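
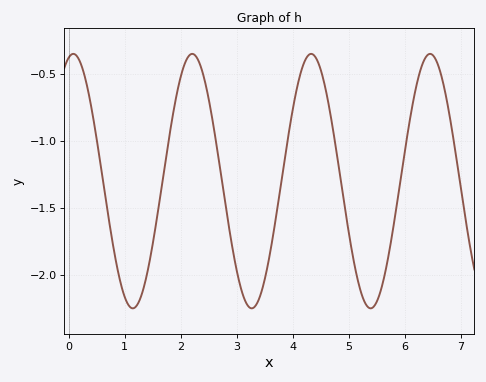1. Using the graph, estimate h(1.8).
-0.96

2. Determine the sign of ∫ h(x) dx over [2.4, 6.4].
negative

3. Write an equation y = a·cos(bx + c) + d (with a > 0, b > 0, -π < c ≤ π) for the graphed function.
y = 0.95cos(2.96x - 0.25) - 1.3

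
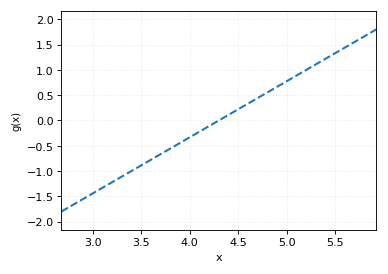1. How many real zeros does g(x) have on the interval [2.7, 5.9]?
1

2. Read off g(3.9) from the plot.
-0.45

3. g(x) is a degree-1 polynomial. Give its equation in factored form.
y = 1.11(x - 4.3)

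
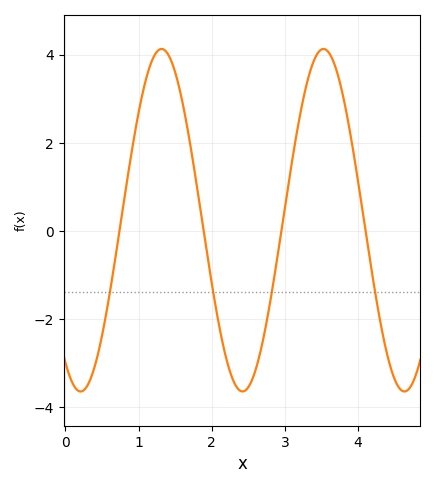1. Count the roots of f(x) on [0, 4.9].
4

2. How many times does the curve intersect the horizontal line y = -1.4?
4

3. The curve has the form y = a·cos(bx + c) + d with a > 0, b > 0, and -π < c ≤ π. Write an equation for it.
y = 3.89cos(2.8x + 2.5) + 0.24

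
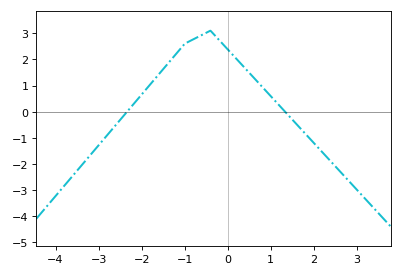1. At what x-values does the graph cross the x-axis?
-2.34, 1.33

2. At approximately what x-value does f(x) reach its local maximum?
-0.402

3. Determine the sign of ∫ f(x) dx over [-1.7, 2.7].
positive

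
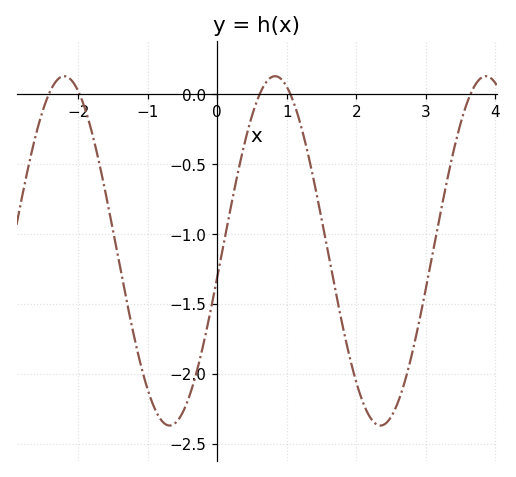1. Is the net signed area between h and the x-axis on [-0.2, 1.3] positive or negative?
negative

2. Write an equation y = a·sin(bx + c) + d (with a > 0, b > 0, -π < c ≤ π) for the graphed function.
y = 1.25sin(2.1x - 0.15) - 1.12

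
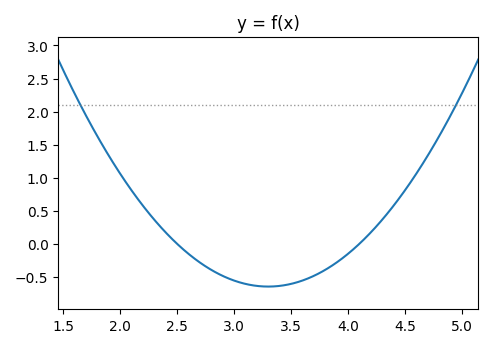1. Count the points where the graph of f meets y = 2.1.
2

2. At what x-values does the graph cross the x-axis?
2.5, 4.1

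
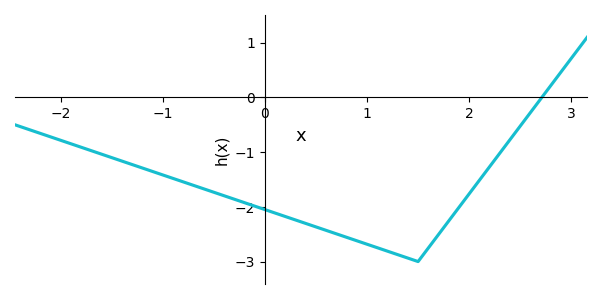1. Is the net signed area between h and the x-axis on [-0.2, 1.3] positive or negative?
negative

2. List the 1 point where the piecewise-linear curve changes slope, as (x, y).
(1.5, -3)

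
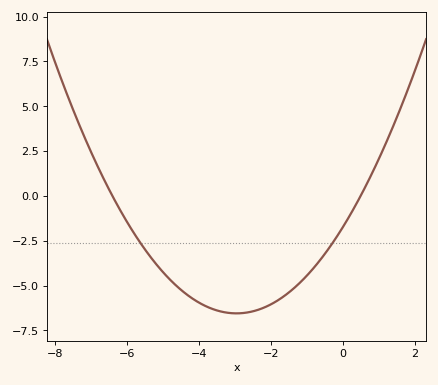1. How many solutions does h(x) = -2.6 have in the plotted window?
2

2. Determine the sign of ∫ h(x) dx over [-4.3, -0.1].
negative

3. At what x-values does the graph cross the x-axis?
-6.4, 0.5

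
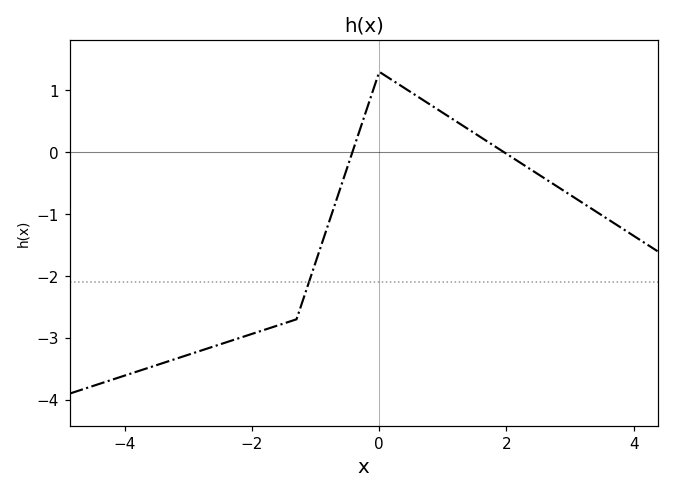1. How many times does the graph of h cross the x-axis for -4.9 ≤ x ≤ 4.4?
2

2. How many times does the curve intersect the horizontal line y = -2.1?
1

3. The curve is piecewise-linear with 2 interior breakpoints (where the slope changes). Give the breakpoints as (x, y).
(-1.3, -2.7); (0, 1.3)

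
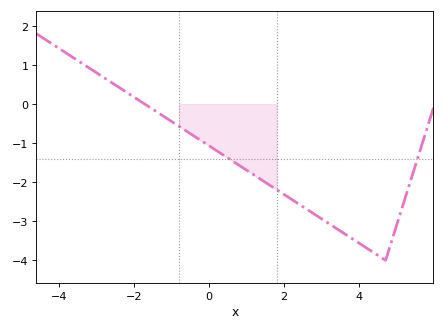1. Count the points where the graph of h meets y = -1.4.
2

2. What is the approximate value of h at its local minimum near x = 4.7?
-4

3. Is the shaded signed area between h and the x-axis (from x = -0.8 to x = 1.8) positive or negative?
negative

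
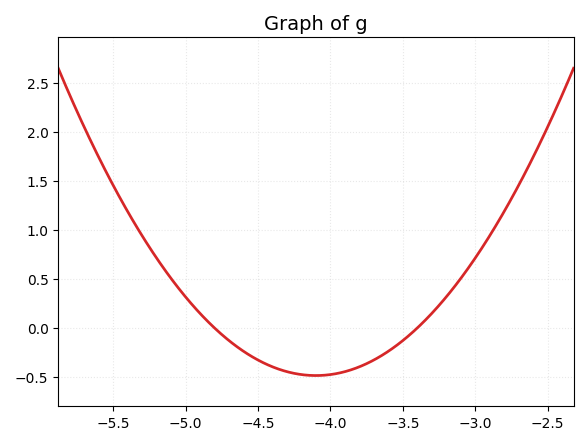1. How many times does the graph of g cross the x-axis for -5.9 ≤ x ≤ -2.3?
2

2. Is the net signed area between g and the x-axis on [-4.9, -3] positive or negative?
negative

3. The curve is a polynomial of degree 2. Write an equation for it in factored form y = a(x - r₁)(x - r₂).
y = 0.99(x + 4.8)(x + 3.4)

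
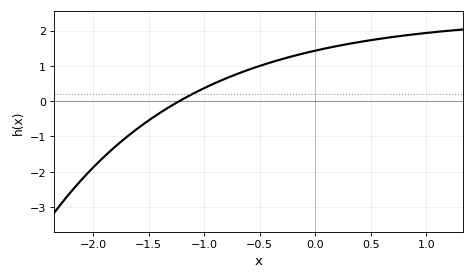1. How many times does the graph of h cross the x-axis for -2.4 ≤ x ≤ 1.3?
1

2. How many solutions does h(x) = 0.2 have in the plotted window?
1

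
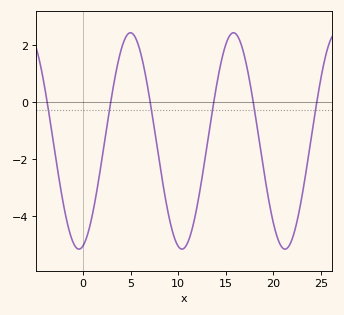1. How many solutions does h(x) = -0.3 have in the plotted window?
6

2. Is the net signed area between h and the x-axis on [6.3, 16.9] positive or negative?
negative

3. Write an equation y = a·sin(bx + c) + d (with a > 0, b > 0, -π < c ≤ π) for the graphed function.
y = 3.8sin(0.58x - 1.3) - 1.37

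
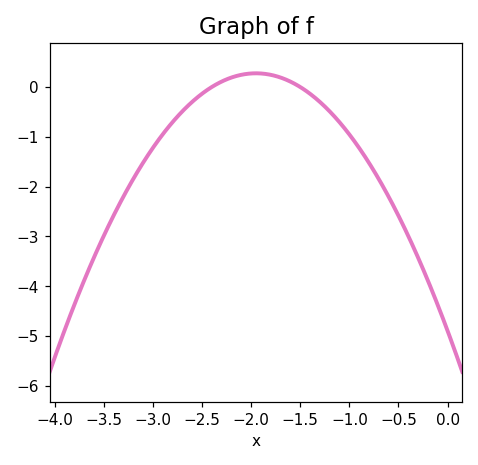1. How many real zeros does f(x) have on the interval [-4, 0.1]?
2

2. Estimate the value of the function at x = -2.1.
0.245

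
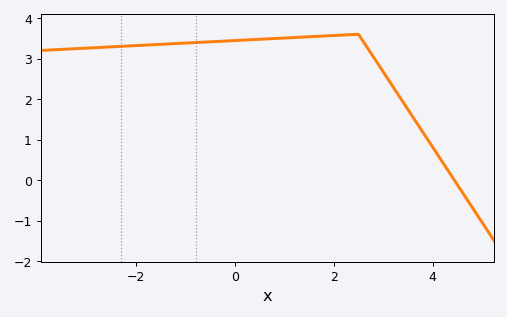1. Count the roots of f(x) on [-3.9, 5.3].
1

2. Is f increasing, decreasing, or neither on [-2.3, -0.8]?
increasing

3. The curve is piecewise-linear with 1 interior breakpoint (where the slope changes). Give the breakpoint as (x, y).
(2.5, 3.6)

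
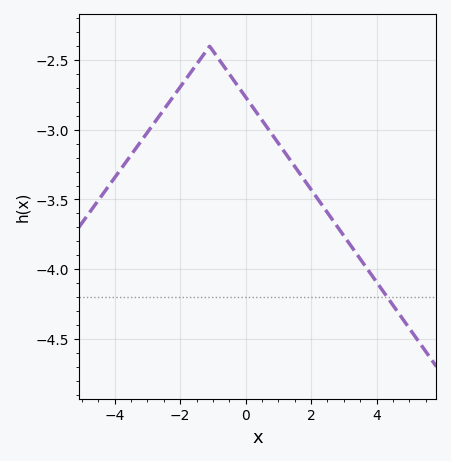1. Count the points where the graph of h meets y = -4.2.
1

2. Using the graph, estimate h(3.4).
-3.89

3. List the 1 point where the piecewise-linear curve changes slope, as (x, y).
(-1.1, -2.4)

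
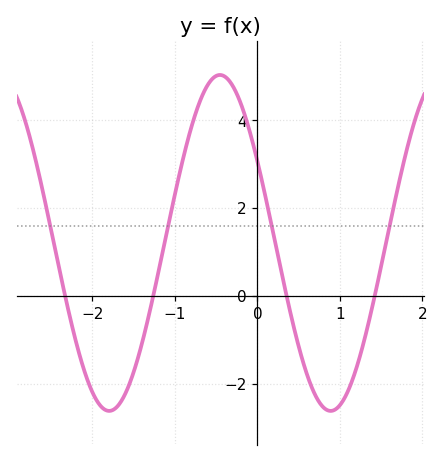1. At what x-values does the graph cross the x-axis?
-2.33, -1.26, 0.355, 1.42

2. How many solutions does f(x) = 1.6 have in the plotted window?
4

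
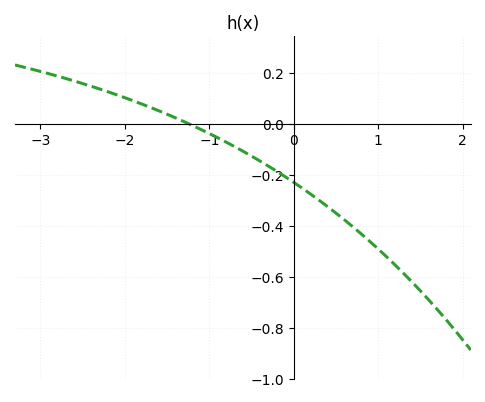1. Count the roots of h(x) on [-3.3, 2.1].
1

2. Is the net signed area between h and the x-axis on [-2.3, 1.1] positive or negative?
negative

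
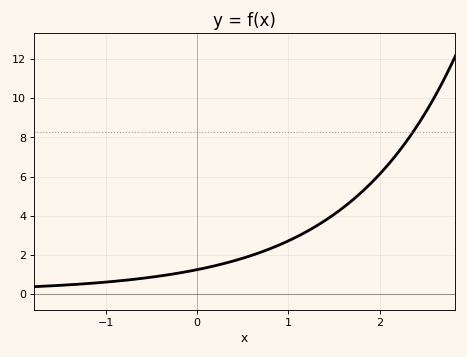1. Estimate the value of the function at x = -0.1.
1.15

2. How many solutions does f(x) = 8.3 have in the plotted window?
1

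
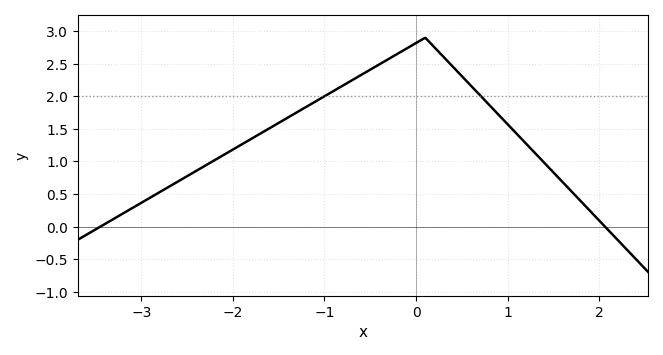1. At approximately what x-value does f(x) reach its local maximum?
0.1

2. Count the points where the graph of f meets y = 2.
2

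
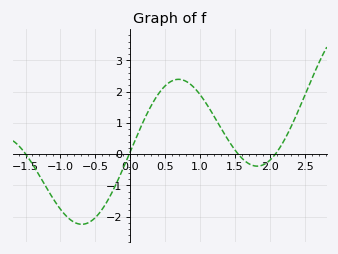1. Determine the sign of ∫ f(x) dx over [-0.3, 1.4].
positive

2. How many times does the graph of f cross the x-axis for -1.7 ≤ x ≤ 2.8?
4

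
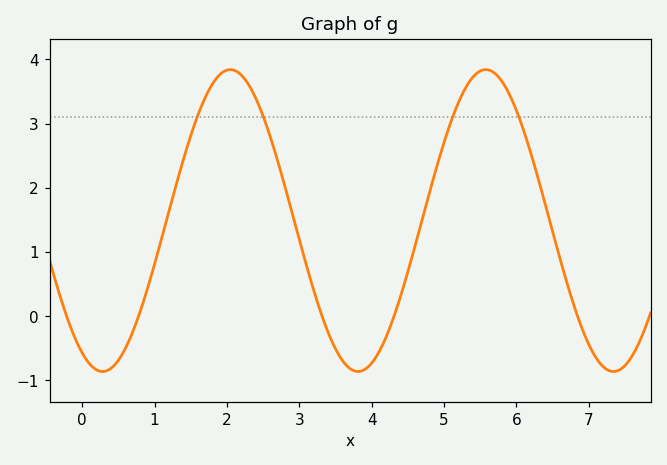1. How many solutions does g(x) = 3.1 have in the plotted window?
4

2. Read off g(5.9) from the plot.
3.5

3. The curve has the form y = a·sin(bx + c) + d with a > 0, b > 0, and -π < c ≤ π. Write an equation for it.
y = 2.35sin(1.8x - 2.1) + 1.49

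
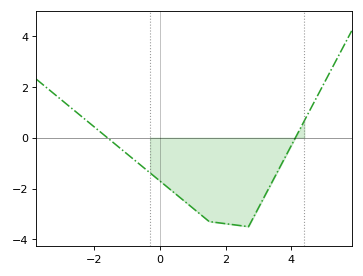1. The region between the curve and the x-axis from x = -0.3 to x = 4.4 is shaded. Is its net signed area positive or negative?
negative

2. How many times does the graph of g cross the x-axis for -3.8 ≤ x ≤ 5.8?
2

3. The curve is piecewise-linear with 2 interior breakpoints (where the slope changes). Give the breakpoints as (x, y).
(1.5, -3.3); (2.7, -3.5)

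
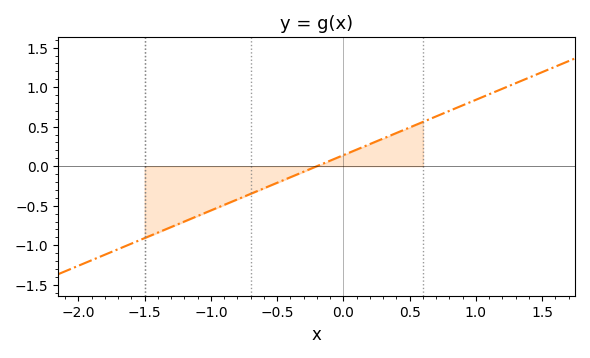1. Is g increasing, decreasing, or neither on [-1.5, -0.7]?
increasing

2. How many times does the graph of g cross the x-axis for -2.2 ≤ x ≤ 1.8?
1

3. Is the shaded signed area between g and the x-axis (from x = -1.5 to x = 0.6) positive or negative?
negative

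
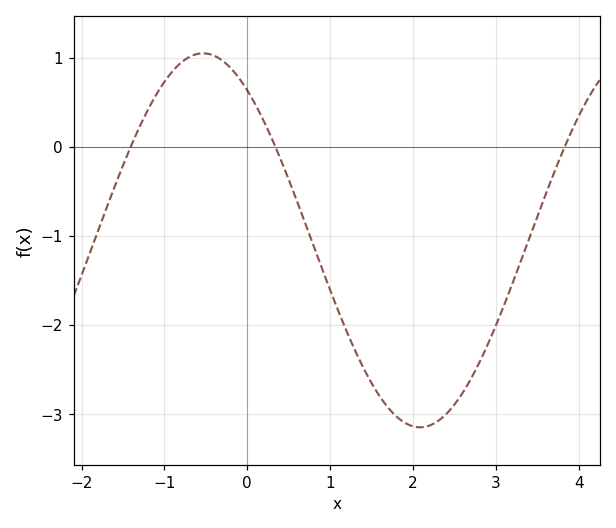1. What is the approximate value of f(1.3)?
-2.3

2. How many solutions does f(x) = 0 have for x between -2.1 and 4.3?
3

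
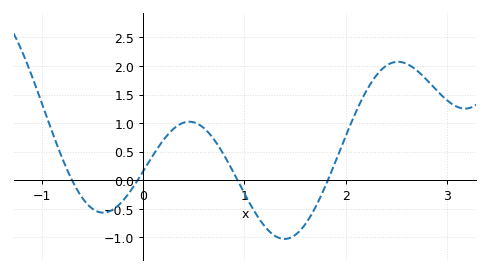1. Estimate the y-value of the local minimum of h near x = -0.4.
-0.568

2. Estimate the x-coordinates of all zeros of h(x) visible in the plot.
-0.702, -0.054, 0.931, 1.82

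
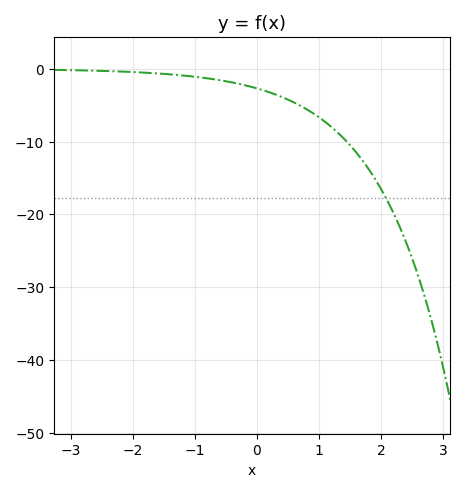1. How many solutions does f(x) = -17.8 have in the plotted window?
1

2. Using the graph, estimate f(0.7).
-5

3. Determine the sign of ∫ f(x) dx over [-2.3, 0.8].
negative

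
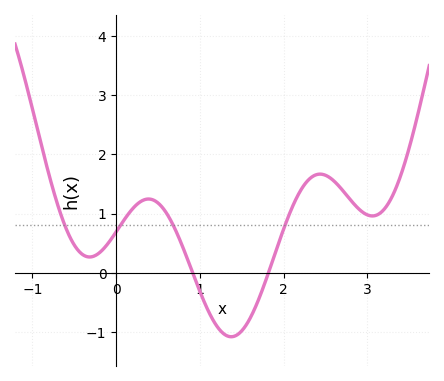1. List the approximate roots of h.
0.9, 1.8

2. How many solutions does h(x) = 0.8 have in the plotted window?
4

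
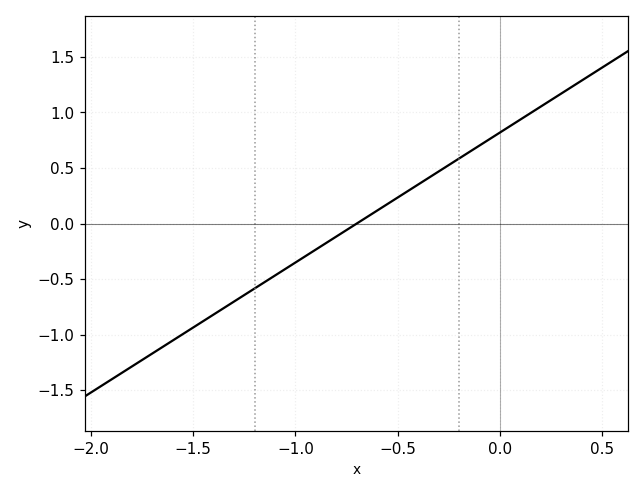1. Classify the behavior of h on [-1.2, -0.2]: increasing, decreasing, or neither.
increasing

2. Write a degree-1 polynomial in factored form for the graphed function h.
y = 1.17(x + 0.7)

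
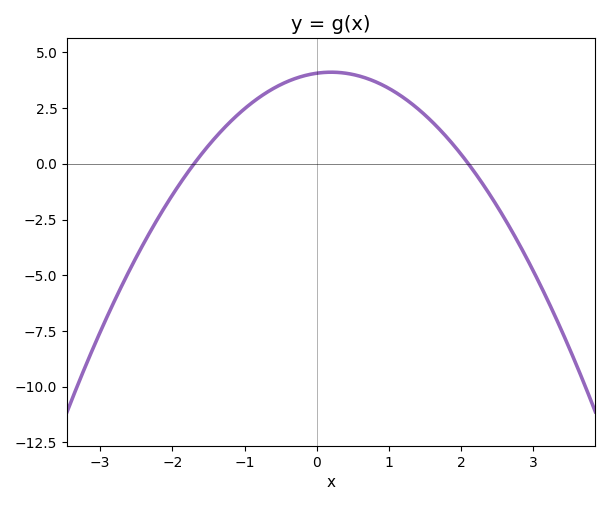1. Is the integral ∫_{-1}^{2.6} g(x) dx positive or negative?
positive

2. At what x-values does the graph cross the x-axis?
-1.7, 2.1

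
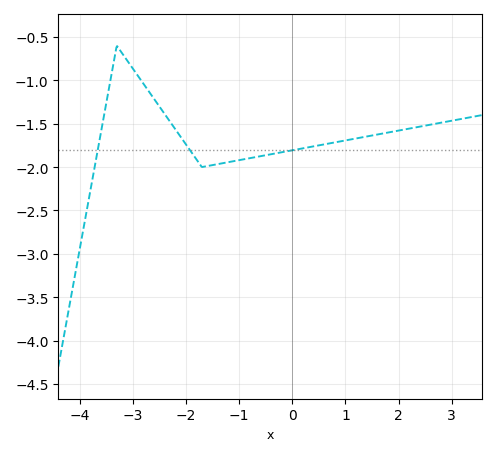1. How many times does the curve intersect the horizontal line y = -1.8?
3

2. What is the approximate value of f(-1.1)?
-1.95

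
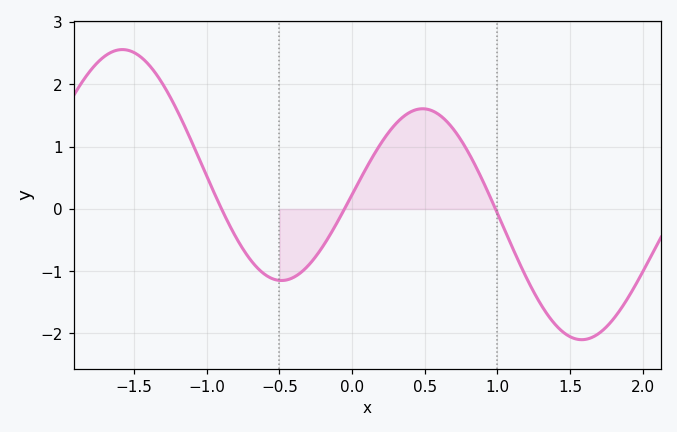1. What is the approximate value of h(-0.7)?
-0.8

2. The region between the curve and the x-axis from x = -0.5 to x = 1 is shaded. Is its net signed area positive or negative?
positive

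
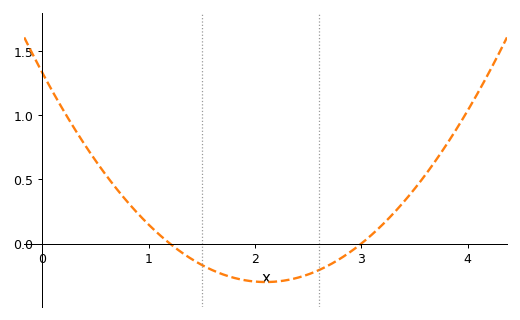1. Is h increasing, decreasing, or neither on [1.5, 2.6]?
neither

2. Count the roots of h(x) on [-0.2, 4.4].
2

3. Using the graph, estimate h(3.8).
0.77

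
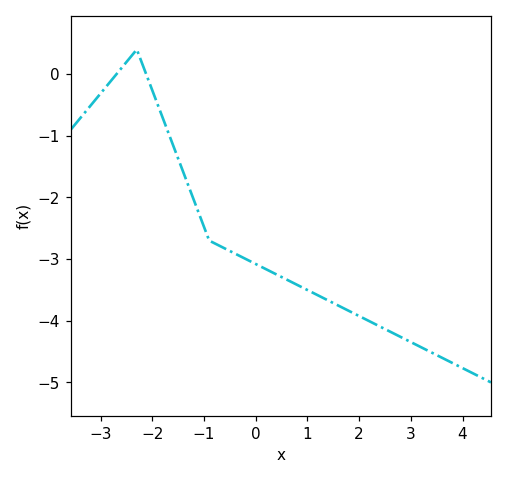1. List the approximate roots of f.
-2.69, -2.12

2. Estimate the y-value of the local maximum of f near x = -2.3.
0.399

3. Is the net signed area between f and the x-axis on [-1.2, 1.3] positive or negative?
negative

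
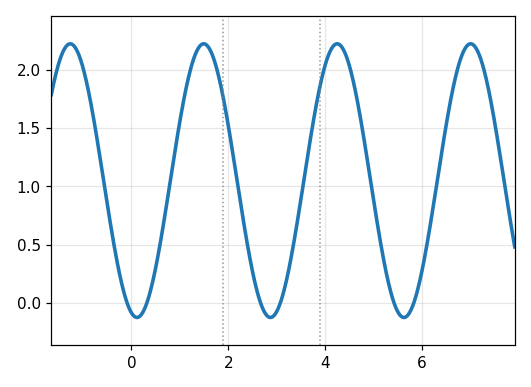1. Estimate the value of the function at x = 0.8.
1.04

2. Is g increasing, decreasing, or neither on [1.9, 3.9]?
neither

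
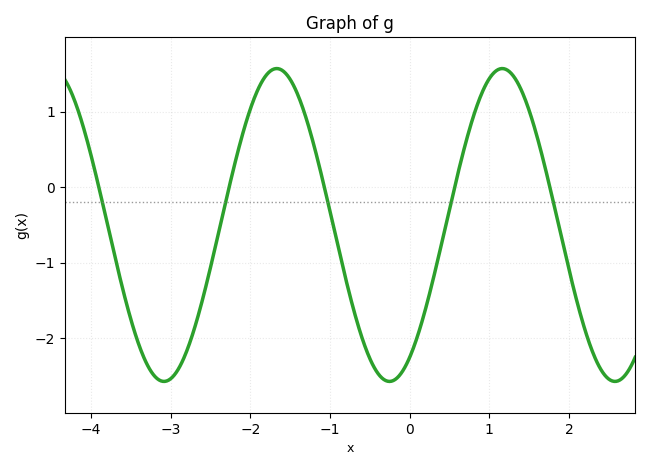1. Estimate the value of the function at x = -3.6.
-1.4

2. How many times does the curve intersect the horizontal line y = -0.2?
5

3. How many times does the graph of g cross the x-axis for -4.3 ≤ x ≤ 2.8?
5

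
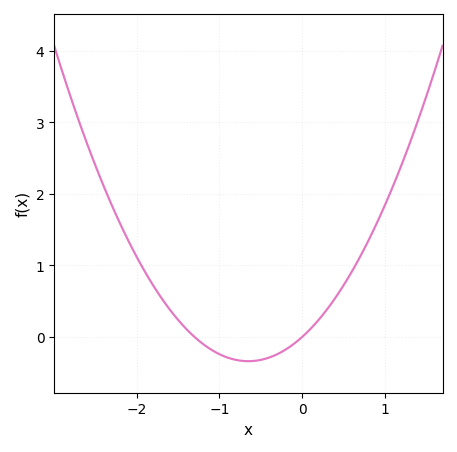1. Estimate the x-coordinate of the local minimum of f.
-0.65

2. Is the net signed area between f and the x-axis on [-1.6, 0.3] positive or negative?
negative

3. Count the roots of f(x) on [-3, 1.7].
2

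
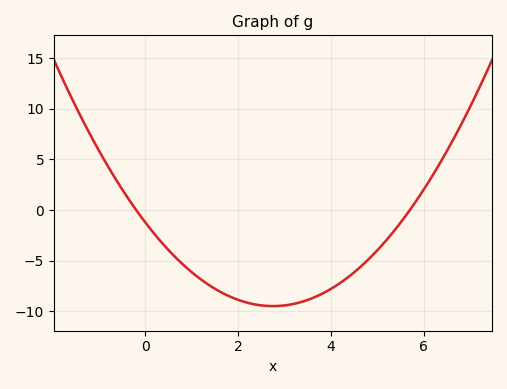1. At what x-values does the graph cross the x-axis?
-0.2, 5.7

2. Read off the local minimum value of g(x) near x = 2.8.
-9.49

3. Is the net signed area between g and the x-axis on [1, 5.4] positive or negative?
negative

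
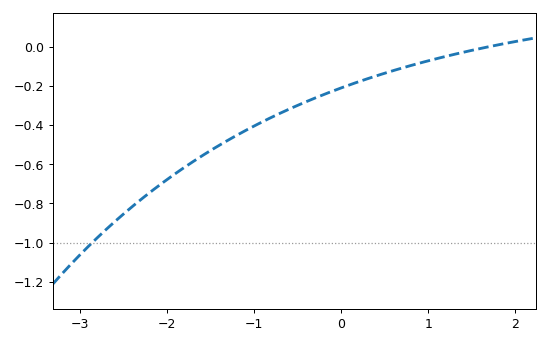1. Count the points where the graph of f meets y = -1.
1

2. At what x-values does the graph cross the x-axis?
1.69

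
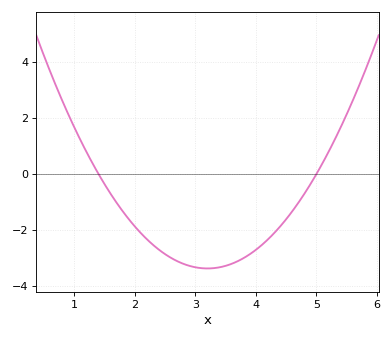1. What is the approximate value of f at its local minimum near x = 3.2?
-3.4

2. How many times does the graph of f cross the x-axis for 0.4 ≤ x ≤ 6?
2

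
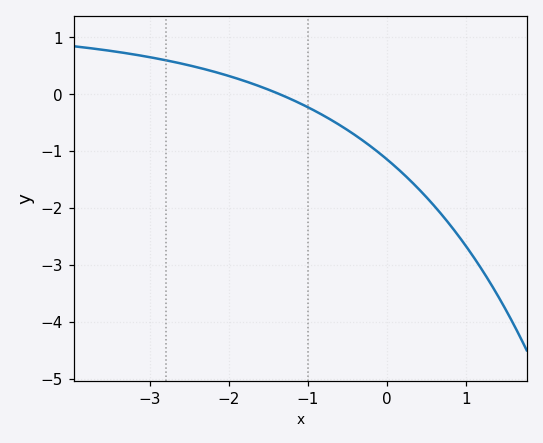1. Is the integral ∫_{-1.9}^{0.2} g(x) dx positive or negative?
negative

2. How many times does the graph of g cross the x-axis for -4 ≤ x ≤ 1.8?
1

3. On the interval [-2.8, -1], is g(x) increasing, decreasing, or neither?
decreasing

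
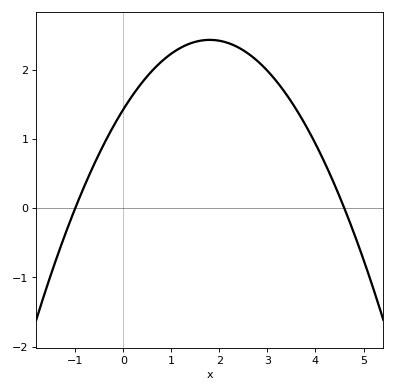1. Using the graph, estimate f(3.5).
1.53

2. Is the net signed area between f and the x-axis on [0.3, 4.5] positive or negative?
positive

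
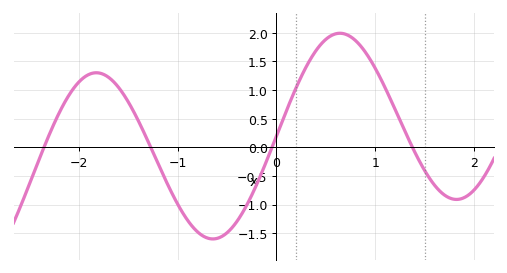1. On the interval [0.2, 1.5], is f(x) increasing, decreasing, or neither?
neither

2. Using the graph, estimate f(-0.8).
-1.47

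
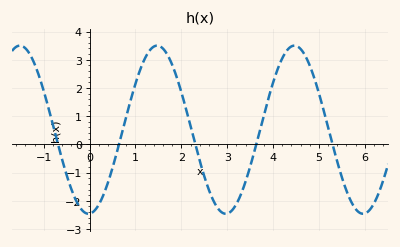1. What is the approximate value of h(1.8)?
2.8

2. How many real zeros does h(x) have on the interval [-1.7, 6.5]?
5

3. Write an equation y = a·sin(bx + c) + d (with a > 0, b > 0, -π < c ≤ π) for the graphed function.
y = 2.98sin(2.1x - 1.5) + 0.52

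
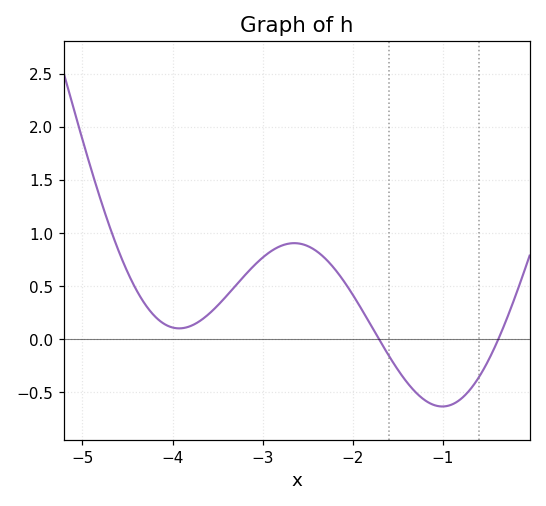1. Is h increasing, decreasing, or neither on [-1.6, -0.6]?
neither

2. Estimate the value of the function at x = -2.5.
0.877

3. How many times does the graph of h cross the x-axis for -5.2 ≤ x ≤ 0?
2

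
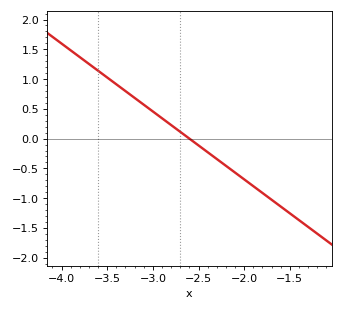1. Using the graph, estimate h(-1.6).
-1.14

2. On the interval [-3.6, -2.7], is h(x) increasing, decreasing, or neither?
decreasing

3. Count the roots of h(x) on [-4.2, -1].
1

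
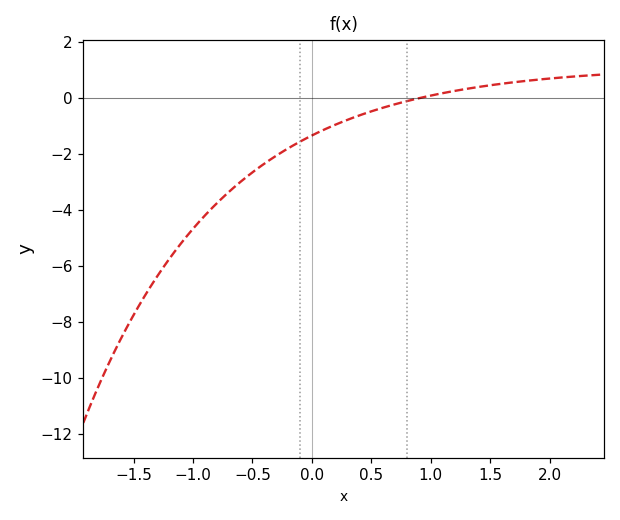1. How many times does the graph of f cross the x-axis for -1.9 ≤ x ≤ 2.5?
1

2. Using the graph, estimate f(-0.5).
-2.65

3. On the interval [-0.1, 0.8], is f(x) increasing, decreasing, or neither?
increasing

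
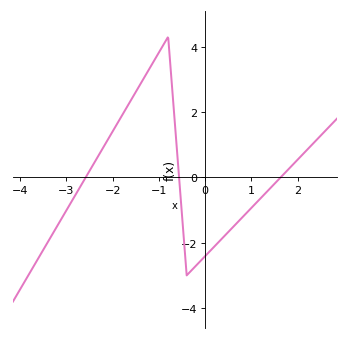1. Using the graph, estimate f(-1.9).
1.6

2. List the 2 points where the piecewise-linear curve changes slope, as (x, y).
(-0.8, 4.3); (-0.4, -3)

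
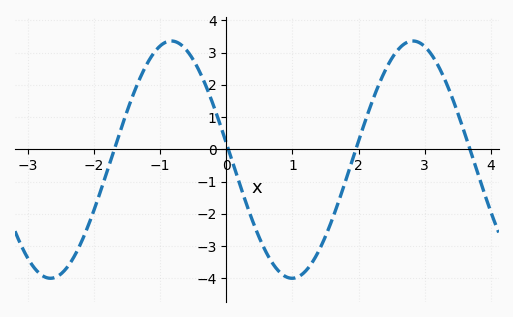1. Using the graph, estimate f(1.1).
-3.9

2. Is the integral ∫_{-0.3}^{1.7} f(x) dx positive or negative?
negative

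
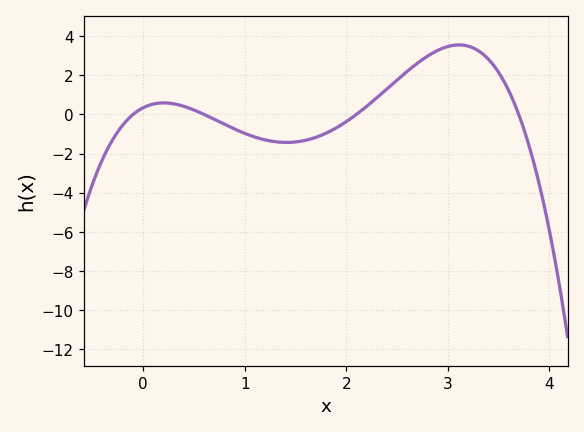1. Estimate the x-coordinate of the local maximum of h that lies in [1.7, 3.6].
3.1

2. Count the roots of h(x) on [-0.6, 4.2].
4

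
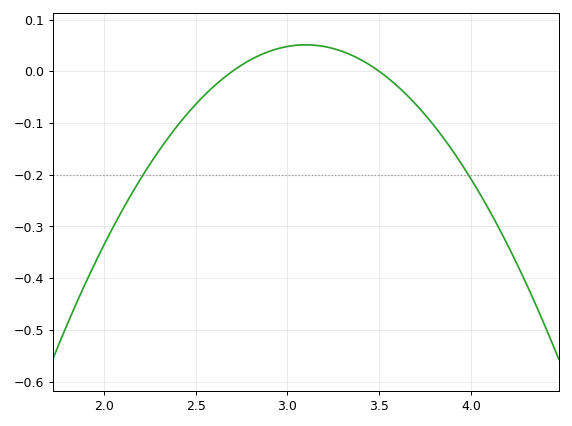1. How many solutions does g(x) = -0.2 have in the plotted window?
2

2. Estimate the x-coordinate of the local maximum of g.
3.1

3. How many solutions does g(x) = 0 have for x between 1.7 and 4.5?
2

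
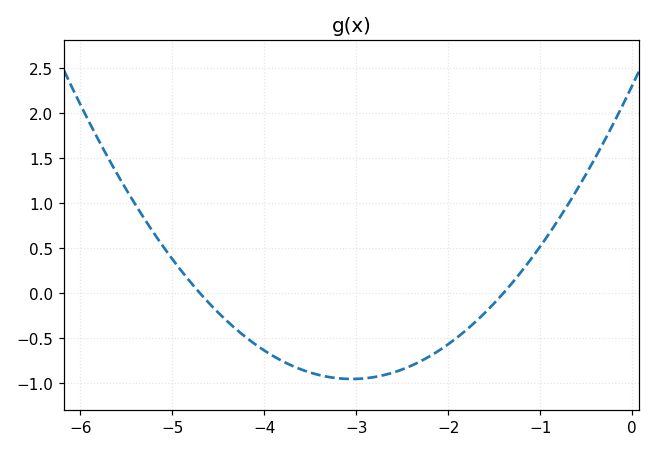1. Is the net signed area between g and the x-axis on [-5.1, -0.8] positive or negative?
negative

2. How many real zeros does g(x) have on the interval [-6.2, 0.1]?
2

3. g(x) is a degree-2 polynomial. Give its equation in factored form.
y = 0.35(x + 4.7)(x + 1.4)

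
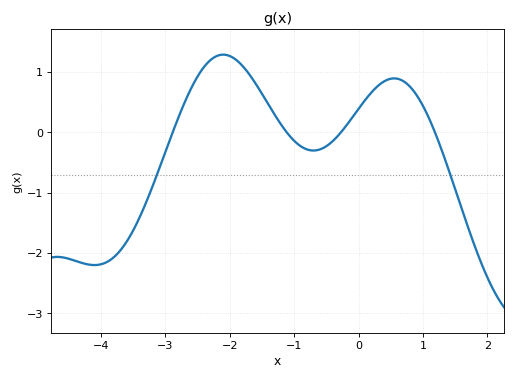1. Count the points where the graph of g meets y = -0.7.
2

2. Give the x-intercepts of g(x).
-2.9, -1.1, -0.3, 1.2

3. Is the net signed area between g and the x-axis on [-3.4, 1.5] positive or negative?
positive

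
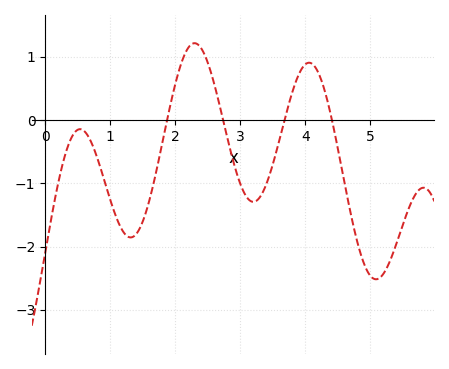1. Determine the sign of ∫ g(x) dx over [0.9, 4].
negative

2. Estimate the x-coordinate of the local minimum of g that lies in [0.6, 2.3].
1.3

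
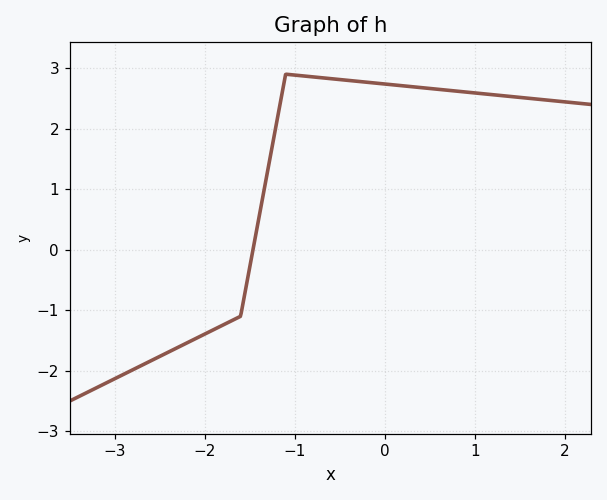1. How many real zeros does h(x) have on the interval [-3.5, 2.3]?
1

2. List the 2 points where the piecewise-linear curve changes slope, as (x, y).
(-1.6, -1.1); (-1.1, 2.9)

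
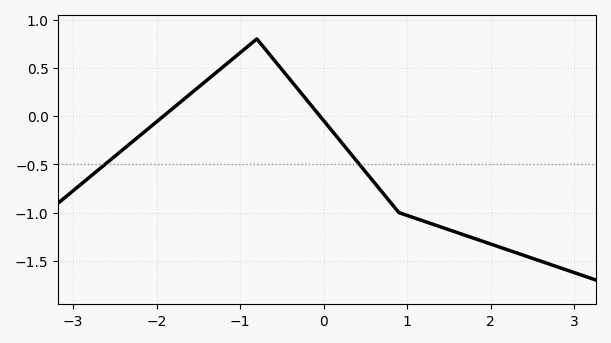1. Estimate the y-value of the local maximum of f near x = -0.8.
0.8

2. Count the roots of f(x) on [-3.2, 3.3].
2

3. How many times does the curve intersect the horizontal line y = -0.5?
2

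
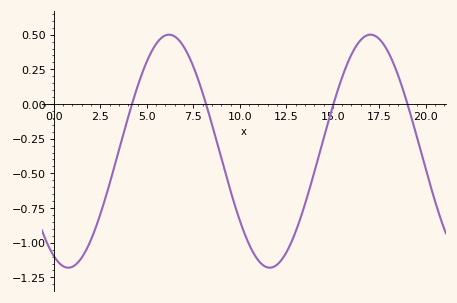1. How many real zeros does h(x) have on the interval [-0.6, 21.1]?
4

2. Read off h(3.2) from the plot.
-0.48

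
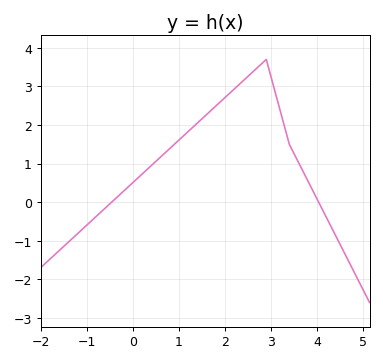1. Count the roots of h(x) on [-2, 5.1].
2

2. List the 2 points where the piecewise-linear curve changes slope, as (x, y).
(2.9, 3.7); (3.4, 1.5)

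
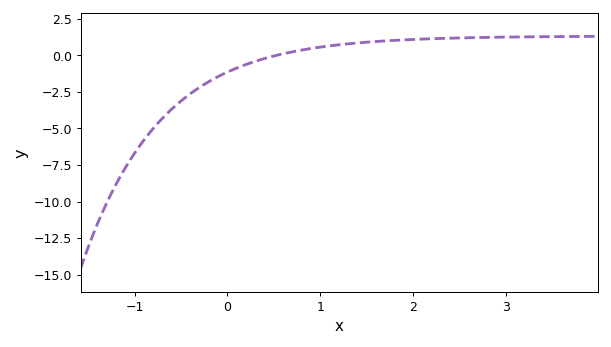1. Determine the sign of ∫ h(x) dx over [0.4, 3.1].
positive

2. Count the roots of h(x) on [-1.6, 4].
1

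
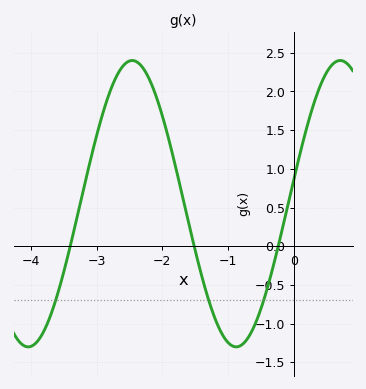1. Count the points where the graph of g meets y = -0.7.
3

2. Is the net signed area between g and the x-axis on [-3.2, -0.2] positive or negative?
positive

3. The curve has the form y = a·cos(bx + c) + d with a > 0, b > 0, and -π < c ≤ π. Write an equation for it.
y = 1.85cos(2x - 1.4) + 0.55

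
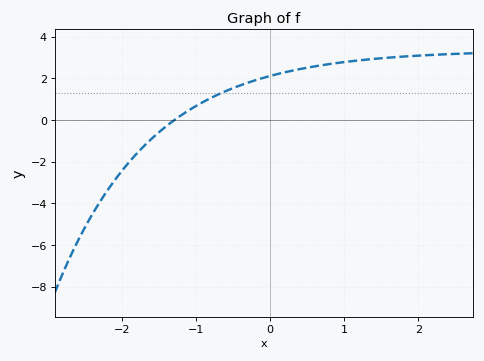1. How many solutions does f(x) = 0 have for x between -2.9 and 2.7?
1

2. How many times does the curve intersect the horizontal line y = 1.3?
1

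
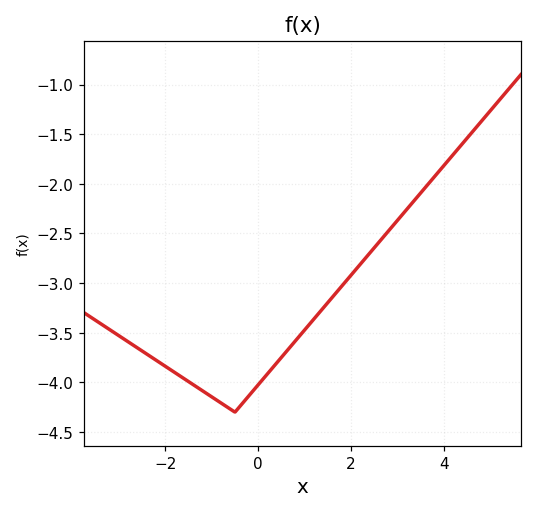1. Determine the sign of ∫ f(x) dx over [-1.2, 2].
negative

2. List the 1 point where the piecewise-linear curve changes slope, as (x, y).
(-0.5, -4.3)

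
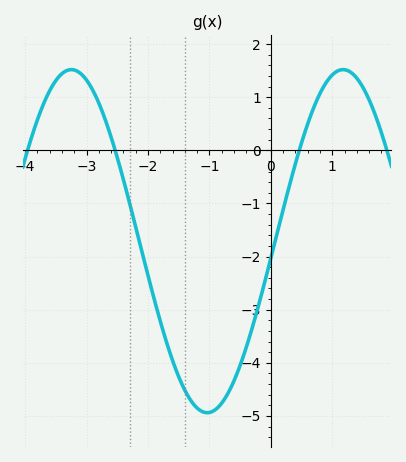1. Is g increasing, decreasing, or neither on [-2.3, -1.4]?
decreasing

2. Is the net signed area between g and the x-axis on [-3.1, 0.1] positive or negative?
negative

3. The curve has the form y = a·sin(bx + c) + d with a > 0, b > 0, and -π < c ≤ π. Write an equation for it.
y = 3.23sin(1.4x - 0.1) - 1.71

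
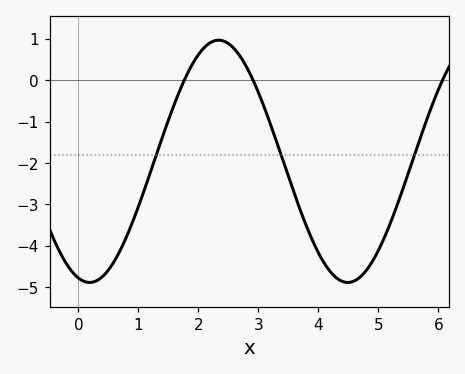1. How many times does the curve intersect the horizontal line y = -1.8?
3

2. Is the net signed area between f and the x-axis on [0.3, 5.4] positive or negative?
negative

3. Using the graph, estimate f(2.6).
0.8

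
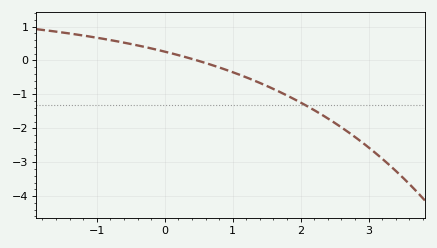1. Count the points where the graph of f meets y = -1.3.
1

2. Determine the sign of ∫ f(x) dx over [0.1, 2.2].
negative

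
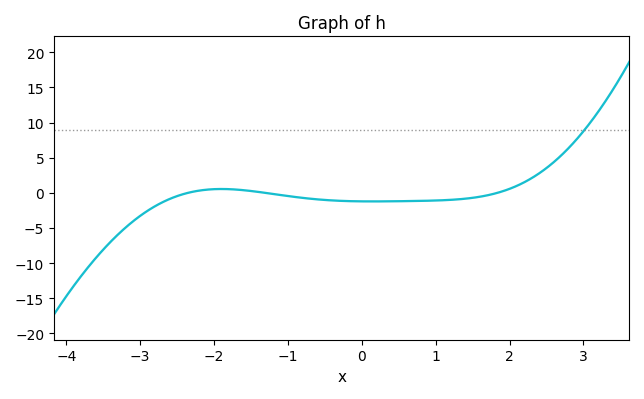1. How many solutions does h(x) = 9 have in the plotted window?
1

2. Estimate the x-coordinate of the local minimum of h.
0.141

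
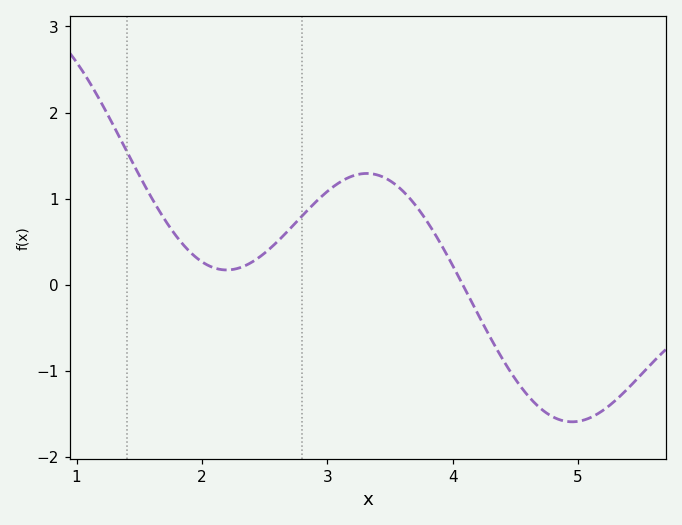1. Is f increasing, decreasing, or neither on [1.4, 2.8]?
neither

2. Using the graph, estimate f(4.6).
-1.3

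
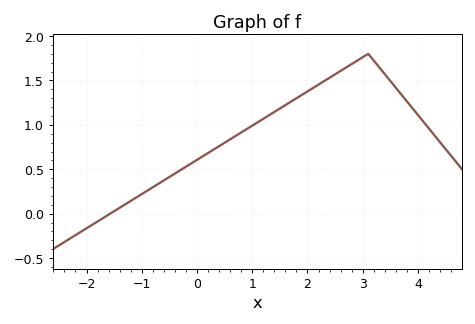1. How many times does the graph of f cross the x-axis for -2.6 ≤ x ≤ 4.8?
1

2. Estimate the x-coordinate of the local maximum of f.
3.1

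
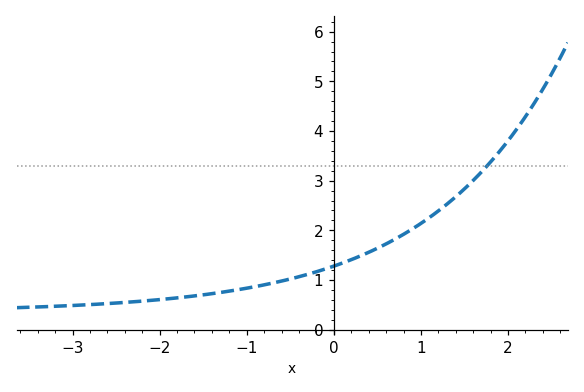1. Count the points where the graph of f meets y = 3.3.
1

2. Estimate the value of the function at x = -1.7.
0.7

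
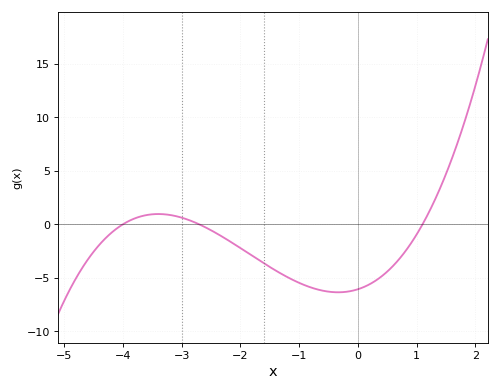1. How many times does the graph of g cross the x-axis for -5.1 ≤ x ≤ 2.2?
3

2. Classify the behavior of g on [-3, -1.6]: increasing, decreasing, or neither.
decreasing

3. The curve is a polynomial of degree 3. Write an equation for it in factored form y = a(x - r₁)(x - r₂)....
y = 0.51(x + 4)(x + 2.7)(x - 1.1)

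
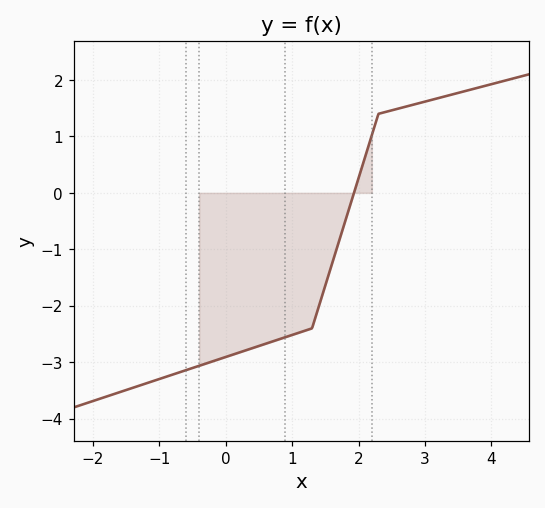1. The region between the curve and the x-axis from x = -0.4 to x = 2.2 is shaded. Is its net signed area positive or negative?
negative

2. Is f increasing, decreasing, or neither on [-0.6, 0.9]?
increasing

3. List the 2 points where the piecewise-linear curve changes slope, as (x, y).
(1.3, -2.4); (2.3, 1.4)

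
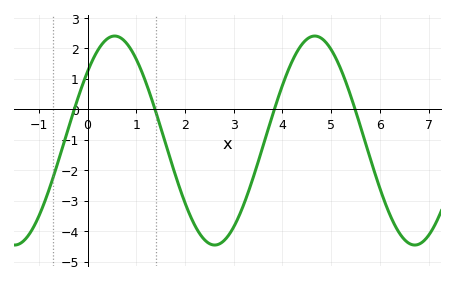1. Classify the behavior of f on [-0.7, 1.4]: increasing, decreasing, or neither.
neither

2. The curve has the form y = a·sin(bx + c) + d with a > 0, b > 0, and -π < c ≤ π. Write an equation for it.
y = 3.43sin(1.53x + 0.722) - 1.03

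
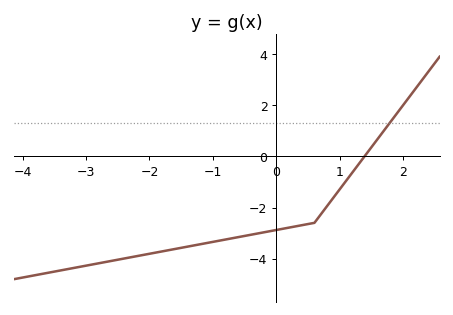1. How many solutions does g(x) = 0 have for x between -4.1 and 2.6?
1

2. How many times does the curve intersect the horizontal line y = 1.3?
1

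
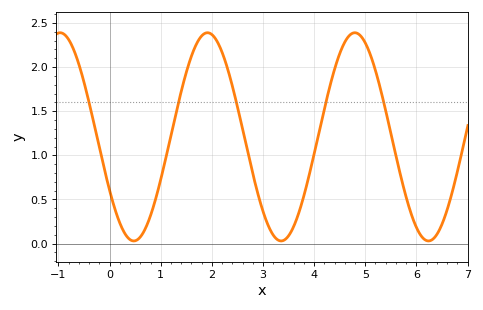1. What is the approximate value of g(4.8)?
2.39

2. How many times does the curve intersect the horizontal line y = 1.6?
5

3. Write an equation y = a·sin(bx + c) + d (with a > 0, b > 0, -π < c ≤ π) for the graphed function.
y = 1.18sin(2.18x - 2.6) + 1.21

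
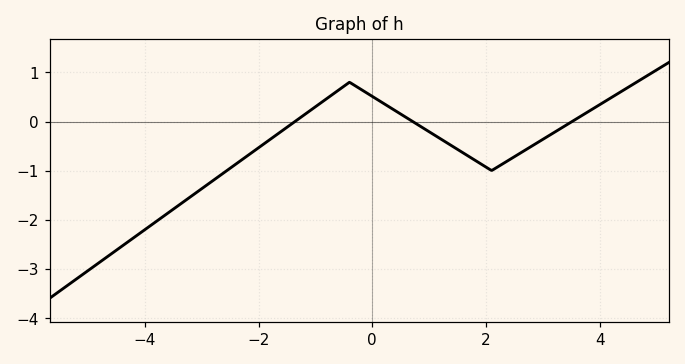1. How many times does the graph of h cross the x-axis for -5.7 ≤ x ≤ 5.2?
3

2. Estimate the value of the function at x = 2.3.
-0.9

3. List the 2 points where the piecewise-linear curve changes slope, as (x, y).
(-0.4, 0.8); (2.1, -1)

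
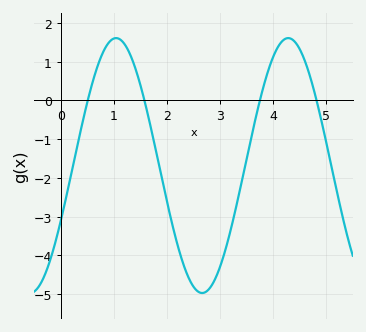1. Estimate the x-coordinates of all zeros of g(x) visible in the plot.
0.508, 1.57, 3.75, 4.81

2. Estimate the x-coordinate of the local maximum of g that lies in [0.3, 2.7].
1.04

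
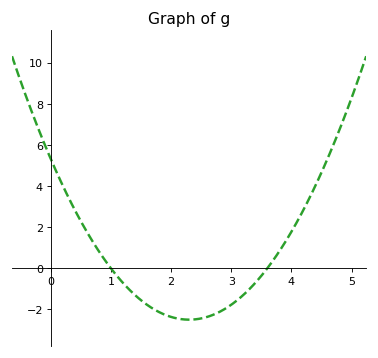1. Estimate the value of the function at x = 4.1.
2.2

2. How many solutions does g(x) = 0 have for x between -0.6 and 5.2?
2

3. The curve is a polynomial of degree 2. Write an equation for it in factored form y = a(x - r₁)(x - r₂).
y = 1.48(x - 1)(x - 3.6)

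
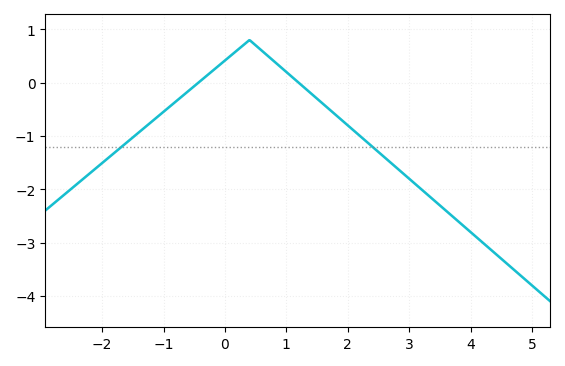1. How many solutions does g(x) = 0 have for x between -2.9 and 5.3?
2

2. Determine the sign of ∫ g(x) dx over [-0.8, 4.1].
negative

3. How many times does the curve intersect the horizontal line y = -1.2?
2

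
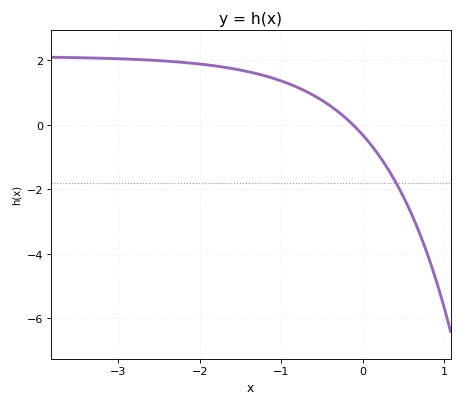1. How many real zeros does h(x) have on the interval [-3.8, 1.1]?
1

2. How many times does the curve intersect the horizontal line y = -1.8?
1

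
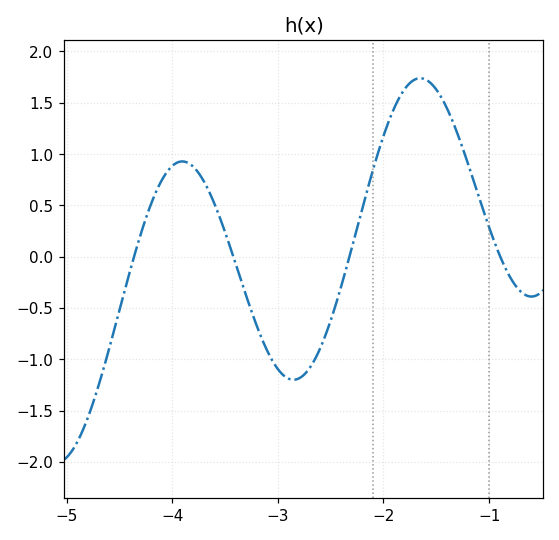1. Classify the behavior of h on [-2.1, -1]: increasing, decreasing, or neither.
neither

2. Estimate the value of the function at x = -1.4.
1.45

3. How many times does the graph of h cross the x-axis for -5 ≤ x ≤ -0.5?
4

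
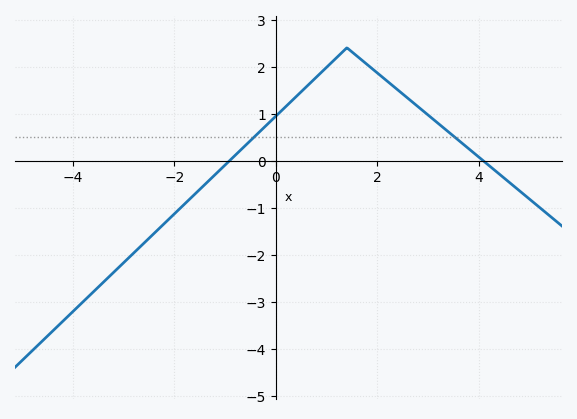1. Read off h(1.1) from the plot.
2.09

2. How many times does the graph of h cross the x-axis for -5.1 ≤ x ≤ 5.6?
2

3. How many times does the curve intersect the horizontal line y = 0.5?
2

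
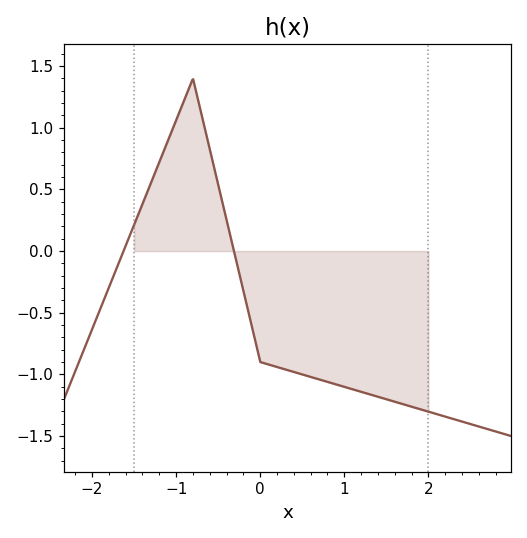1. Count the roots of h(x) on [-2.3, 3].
2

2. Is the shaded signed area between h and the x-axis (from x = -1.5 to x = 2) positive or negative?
negative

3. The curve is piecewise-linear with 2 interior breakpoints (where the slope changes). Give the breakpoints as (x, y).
(-0.8, 1.4); (0, -0.9)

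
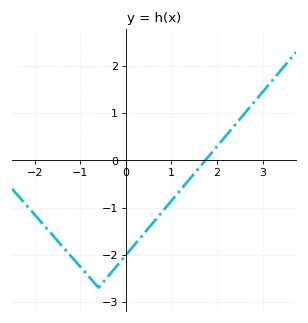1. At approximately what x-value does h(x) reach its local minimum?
-0.6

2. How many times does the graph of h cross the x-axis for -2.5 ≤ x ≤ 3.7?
1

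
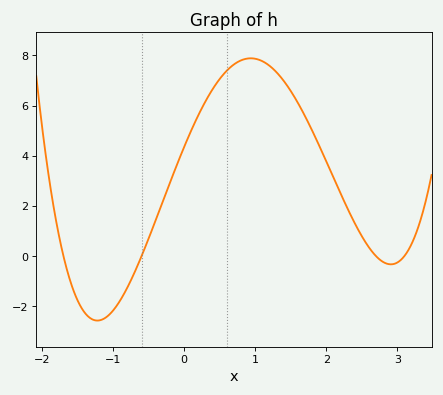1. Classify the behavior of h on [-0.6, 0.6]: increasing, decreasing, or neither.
increasing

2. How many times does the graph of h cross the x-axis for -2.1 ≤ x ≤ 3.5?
4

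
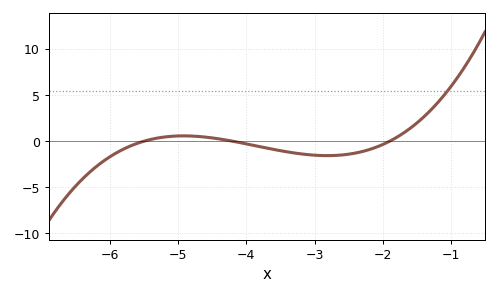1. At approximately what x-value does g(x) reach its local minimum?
-2.8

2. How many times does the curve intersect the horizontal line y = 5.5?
1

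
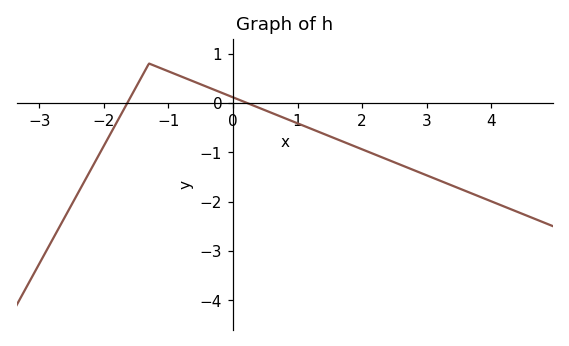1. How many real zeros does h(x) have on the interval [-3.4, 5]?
2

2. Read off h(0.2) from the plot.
0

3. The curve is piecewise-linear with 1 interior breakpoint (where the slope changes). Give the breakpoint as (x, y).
(-1.3, 0.8)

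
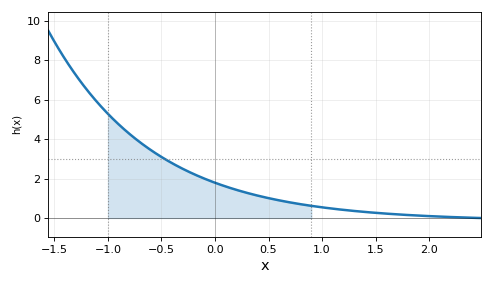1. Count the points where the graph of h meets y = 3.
1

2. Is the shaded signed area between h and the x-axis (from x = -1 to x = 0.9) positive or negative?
positive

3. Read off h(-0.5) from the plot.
3.1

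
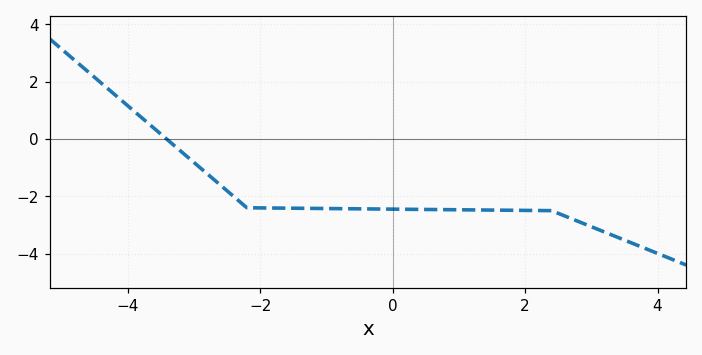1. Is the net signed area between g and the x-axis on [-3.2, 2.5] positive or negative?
negative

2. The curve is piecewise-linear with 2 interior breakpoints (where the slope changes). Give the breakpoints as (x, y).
(-2.2, -2.4); (2.4, -2.5)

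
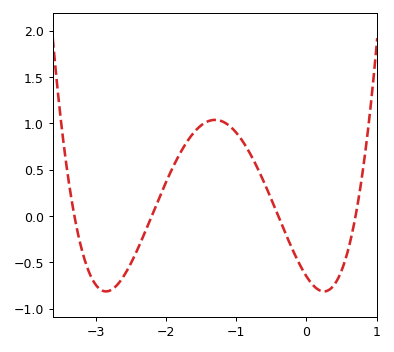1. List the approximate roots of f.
-3.3, -2.2, -0.4, 0.7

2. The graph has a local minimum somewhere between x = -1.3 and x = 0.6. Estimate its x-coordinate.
0.251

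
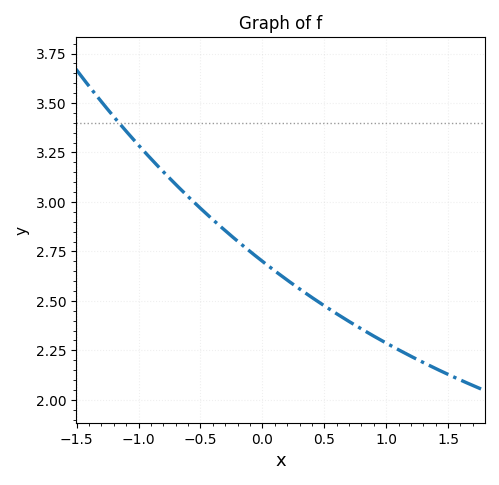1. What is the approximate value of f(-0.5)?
2.97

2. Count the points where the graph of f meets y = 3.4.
1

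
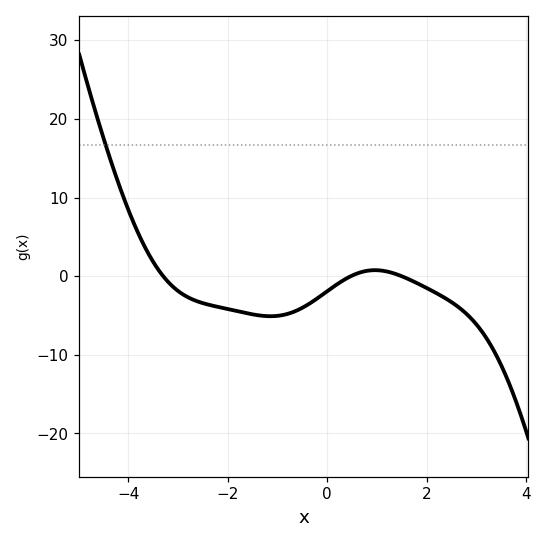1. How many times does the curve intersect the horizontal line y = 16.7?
1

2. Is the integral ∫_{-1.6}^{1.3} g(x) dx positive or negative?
negative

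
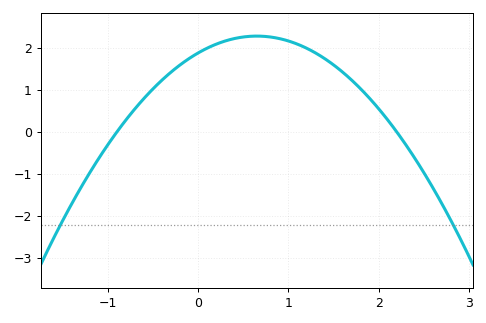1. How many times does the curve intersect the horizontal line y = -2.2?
2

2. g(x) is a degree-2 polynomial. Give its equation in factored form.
y = -0.95(x + 0.9)(x - 2.2)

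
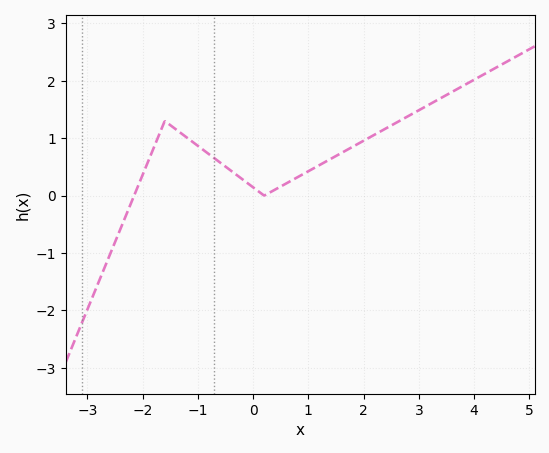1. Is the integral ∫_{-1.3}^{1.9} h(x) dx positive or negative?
positive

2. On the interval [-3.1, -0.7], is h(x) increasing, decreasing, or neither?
neither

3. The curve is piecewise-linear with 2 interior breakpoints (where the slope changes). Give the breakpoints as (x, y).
(-1.6, 1.3); (0.2, 0)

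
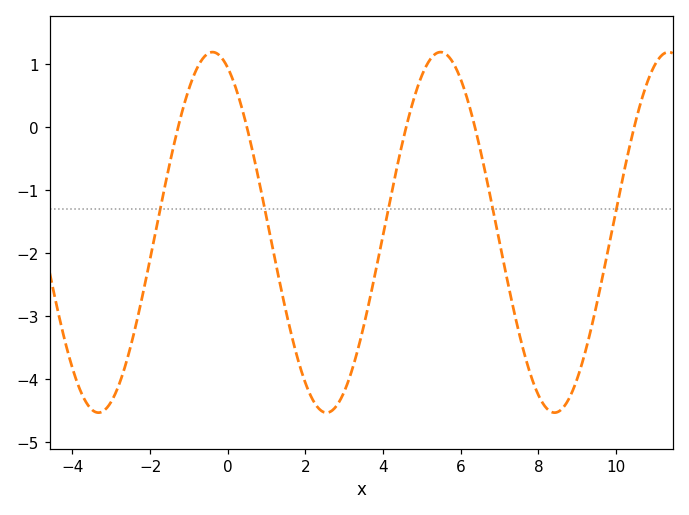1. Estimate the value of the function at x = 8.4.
-4.53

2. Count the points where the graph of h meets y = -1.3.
5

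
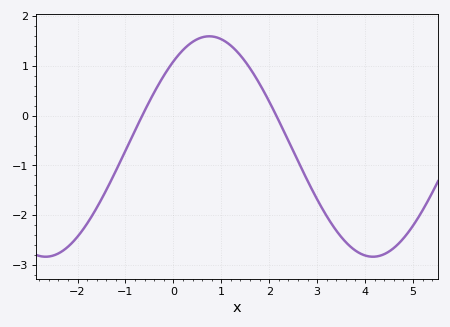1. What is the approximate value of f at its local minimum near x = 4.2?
-2.8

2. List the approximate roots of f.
-0.6, 2.2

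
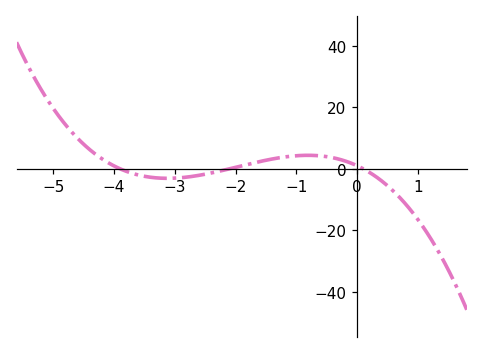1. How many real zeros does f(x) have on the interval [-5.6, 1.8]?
3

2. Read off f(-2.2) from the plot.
-0.473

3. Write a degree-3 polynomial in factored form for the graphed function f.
y = -1.21(x + 3.9)(x + 2.1)(x - 0.1)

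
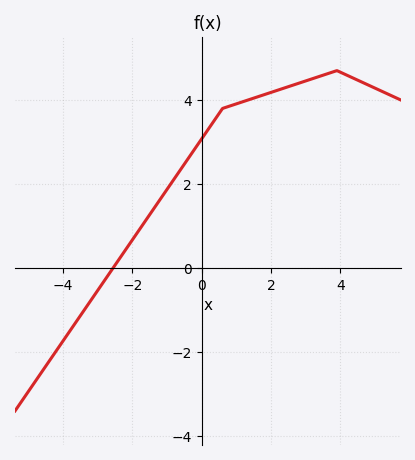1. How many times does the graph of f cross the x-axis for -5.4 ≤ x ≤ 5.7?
1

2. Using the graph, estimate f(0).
3.08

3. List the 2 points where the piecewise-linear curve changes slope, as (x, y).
(0.6, 3.8); (3.9, 4.7)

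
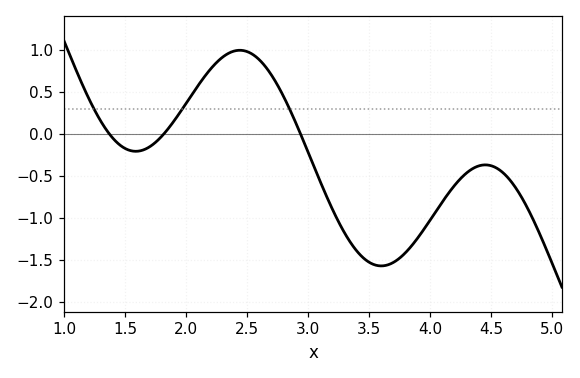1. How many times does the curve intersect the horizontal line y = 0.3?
3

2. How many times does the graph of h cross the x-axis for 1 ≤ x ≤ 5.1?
3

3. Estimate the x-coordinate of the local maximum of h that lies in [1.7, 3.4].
2.44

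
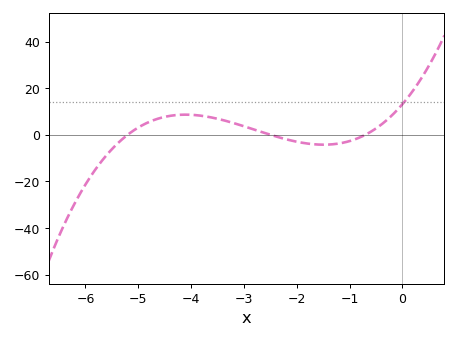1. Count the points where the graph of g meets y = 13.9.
1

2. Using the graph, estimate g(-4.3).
8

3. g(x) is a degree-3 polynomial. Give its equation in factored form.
y = 1.44(x + 5.2)(x + 2.5)(x + 0.7)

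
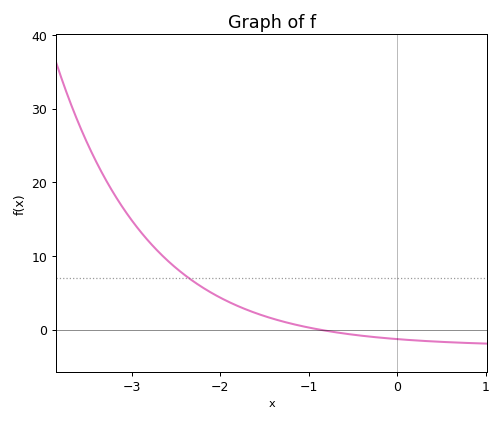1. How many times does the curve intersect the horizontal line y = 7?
1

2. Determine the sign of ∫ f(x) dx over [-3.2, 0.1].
positive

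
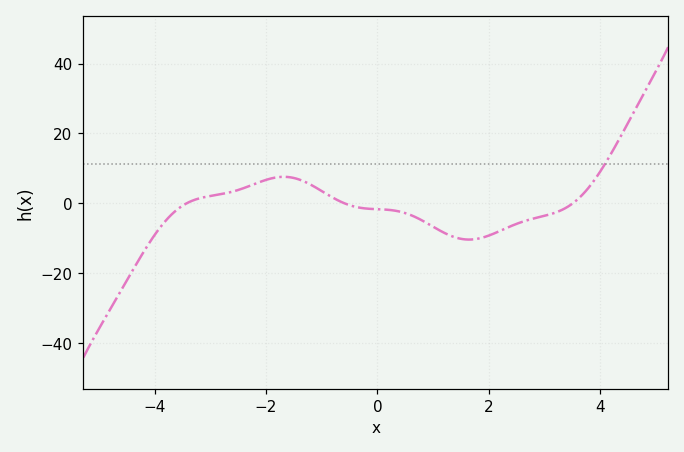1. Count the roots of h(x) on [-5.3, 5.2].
3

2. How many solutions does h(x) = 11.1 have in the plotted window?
1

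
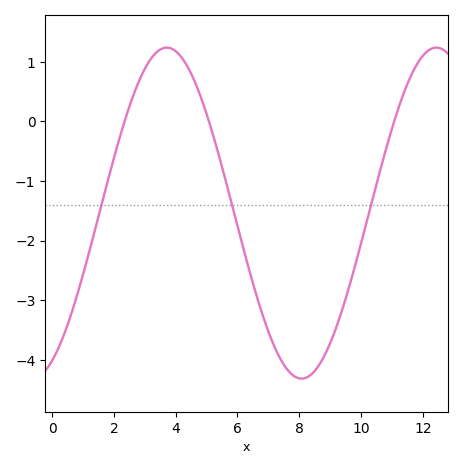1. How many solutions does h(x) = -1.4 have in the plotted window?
3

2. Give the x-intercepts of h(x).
2.35, 5.08, 11.1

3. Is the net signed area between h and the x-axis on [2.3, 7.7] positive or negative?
negative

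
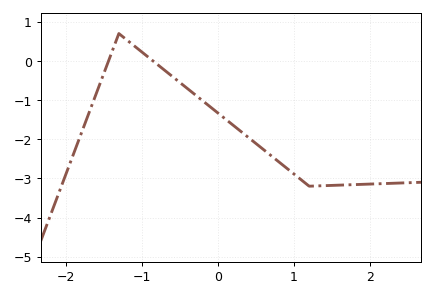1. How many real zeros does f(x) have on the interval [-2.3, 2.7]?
2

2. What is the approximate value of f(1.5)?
-3.2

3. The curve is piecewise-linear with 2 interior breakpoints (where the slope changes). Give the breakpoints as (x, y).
(-1.3, 0.7); (1.2, -3.2)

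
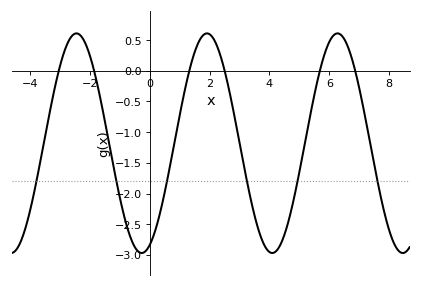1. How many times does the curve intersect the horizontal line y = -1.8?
6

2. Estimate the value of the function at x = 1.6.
0.45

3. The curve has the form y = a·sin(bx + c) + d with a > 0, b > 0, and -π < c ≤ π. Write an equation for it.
y = 1.79sin(1.4x - 1.2) - 1.18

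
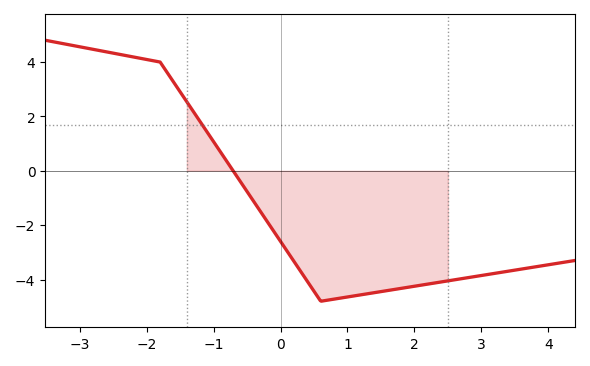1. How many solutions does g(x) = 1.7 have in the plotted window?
1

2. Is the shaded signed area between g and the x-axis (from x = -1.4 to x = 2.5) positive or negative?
negative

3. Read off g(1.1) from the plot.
-4.6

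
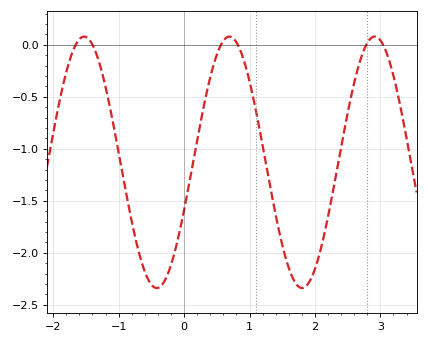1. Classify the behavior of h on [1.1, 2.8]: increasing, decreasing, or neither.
neither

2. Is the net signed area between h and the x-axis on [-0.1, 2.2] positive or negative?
negative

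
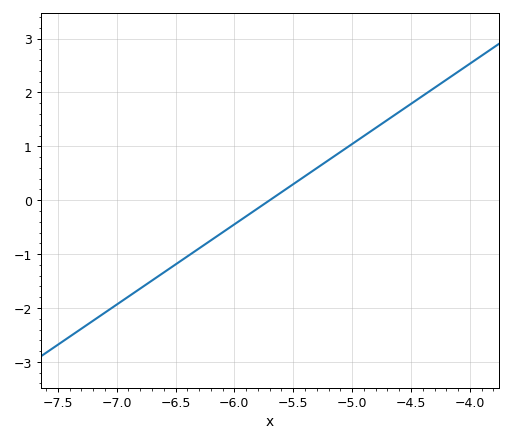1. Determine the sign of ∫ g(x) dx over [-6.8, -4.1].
positive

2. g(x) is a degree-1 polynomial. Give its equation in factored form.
y = 1.49(x + 5.7)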